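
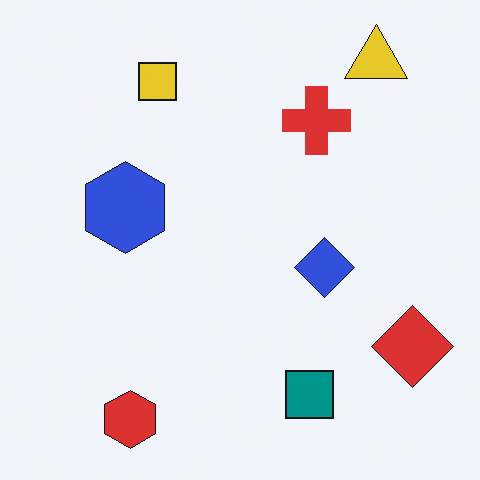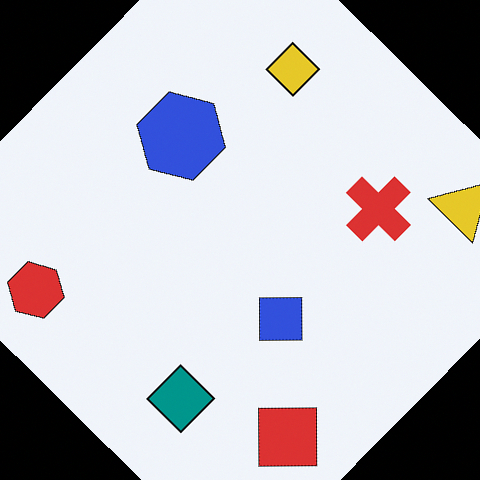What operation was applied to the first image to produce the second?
The transformation is: rotated clockwise by a large amount — several tens of degrees.

Every shape is tilted by the same angle and the image corners show triangular fill wedges — a whole-image rotation by a non-right angle.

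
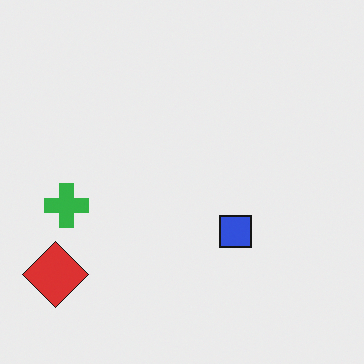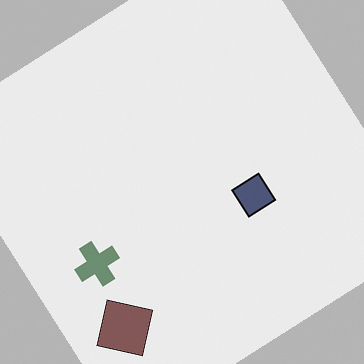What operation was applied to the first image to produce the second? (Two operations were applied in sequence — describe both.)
This is the original image rotated counter-clockwise by a large amount — several tens of degrees, then heavily desaturated.

Every shape is tilted by the same angle and the image corners show triangular fill wedges — a whole-image rotation by a non-right angle. All colors are more muted and greyish — a global saturation change.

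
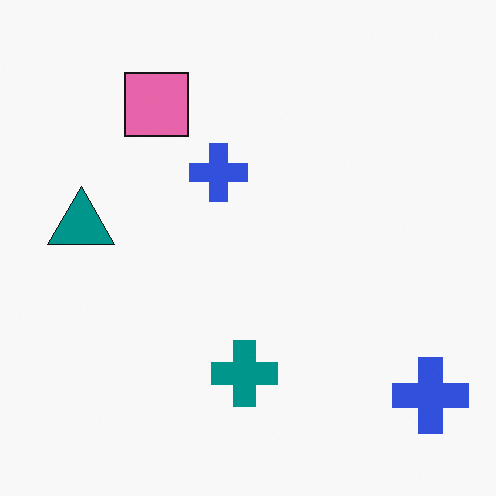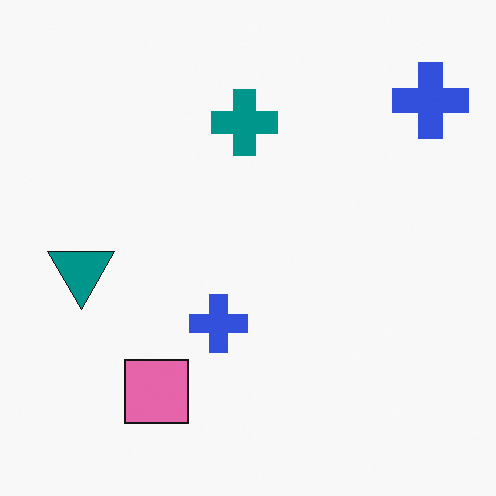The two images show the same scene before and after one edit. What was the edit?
It was flipped vertically (top ↔ bottom).

The pink square is in the top-left of the first image and the bottom-left of the second — shapes on opposite sides of the horizontal midline have swapped in a mirror flip.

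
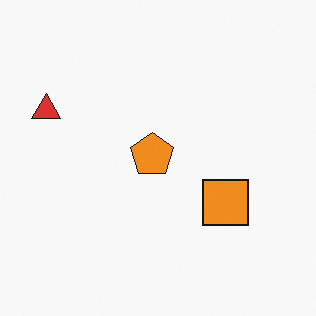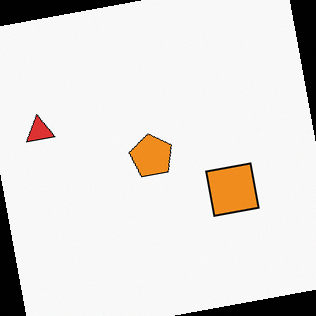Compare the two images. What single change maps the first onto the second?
The transformation is: rotated counter-clockwise by a slight angle.

Every shape is tilted by the same angle and the image corners show triangular fill wedges — a whole-image rotation by a non-right angle.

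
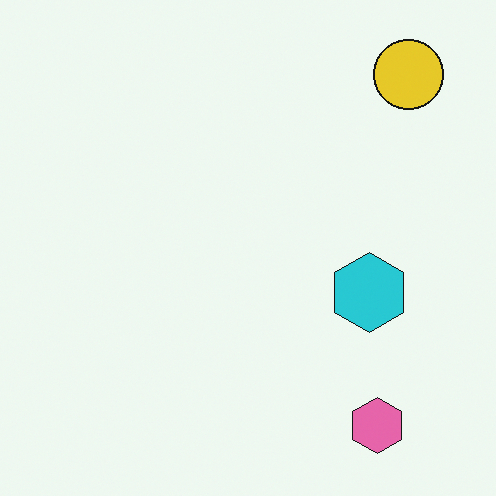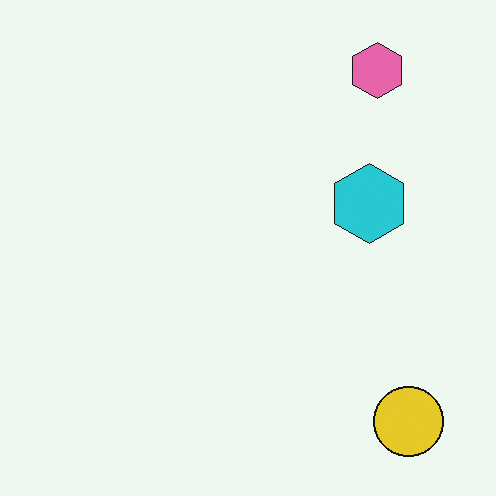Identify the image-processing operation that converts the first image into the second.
The second image is the first flipped vertically (top ↔ bottom).

The pink hexagon is in the bottom-right of the first image and the top-right of the second — shapes on opposite sides of the horizontal midline have swapped in a mirror flip.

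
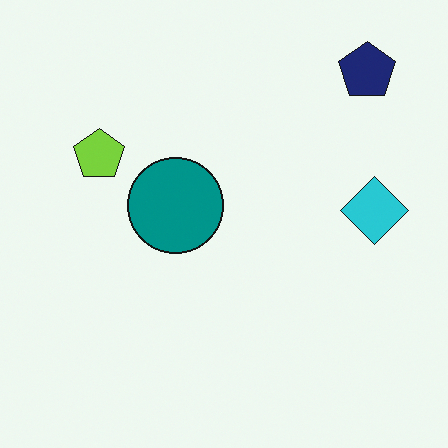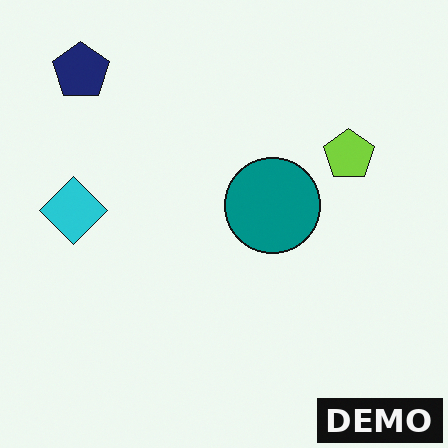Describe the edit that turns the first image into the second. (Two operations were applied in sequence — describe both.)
It was flipped horizontally (left ↔ right), then watermarked with the text "DEMO" in the lower-right corner.

The cyan diamond is in the right of the first image and the left of the second — shapes on opposite sides of the vertical midline have swapped in a mirror flip. A dark label reading "DEMO" appears in the lower-right corner.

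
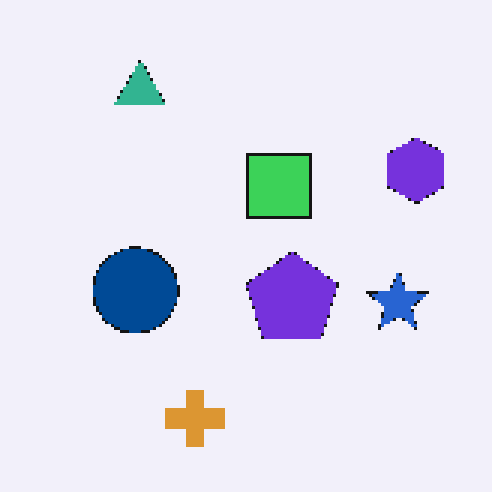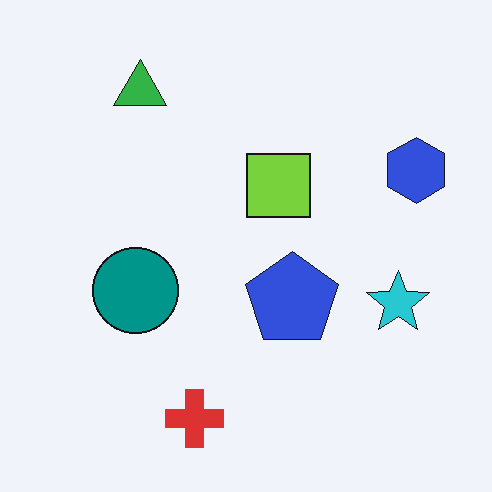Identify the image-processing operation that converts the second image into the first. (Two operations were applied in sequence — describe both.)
It was lightly pixelated (a mild mosaic effect), then hue-shifted by a small amount.

Shapes are reduced to large square blocks; fine edges and outlines are lost — a downscale-then-upscale (mosaic) effect. Every shape's color has rotated by the same amount around the hue wheel — a uniform hue shift.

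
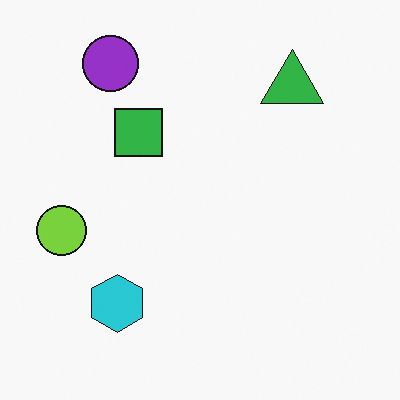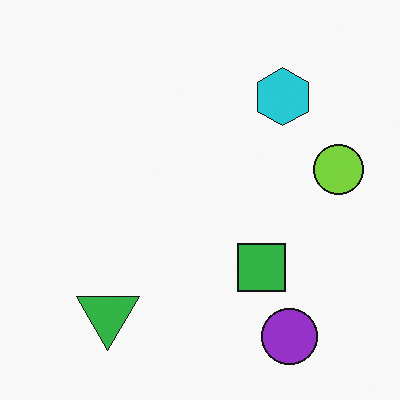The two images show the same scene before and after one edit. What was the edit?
It was rotated 180°.

The purple circle sits in the top-left of the first image and the bottom-right of the second — consistent with a whole-image 180° rotation.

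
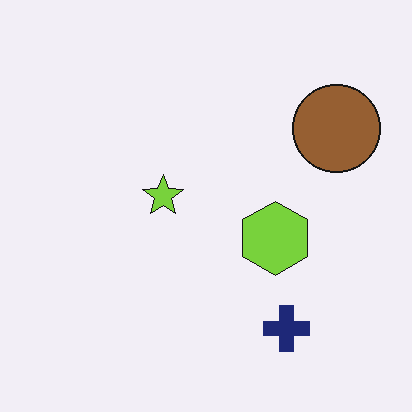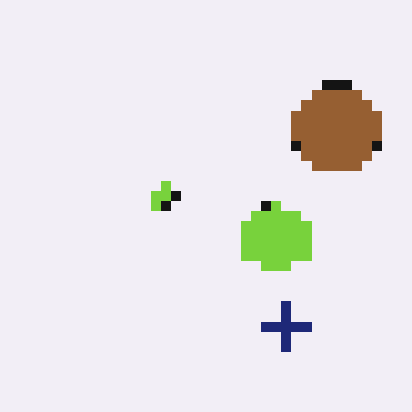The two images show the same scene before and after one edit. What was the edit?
This is the original image heavily pixelated into large blocks.

Shapes are reduced to large square blocks; fine edges and outlines are lost — a downscale-then-upscale (mosaic) effect.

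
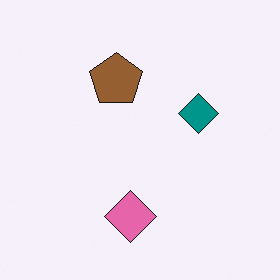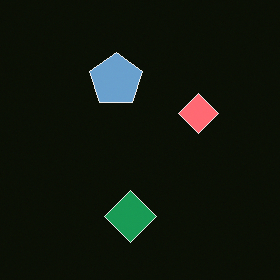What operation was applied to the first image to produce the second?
The second image is the first color-inverted (negative).

The light background has become dark and every shape's color is its complement — a photographic negative.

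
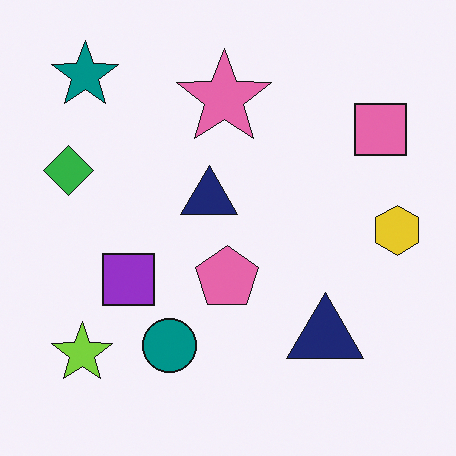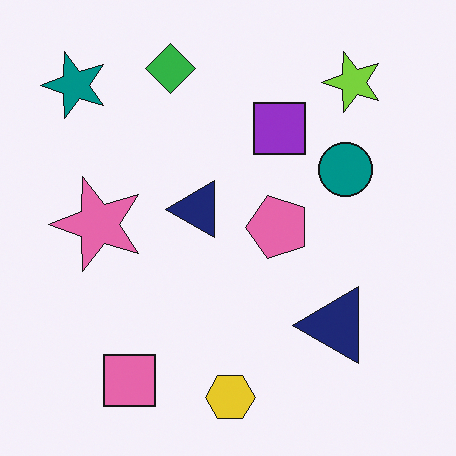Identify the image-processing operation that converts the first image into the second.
The image was transposed (reflected across the top-left ↔ bottom-right diagonal).

Shapes have swapped their row and column positions — what was in the top-right is now in the bottom-left — a diagonal reflection.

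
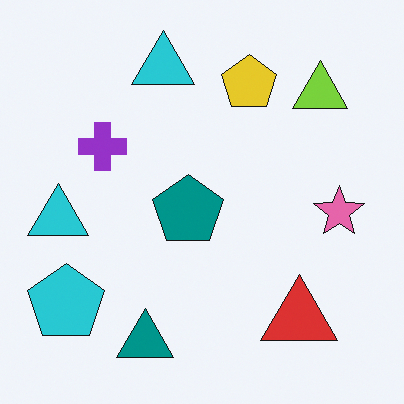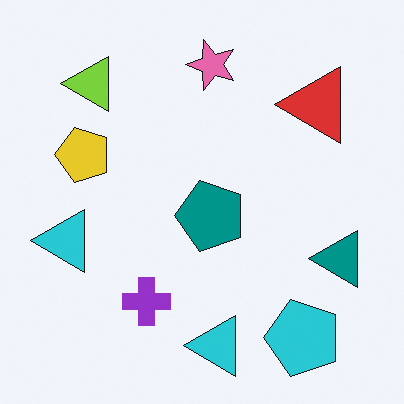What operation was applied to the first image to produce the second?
The image was rotated 90° counter-clockwise.

The cyan pentagon sits in the bottom-left of the first image and the bottom-right of the second — consistent with a whole-image 90° counter-clockwise rotation.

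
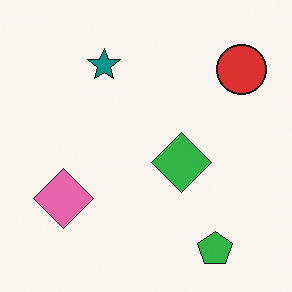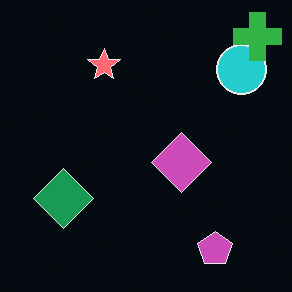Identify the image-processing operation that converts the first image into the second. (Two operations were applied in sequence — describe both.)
The transformation is: color-inverted (negative), then overlaid with an additional green cross.

The light background has become dark and every shape's color is its complement — a photographic negative. A green cross appears in the second image that is absent from the first.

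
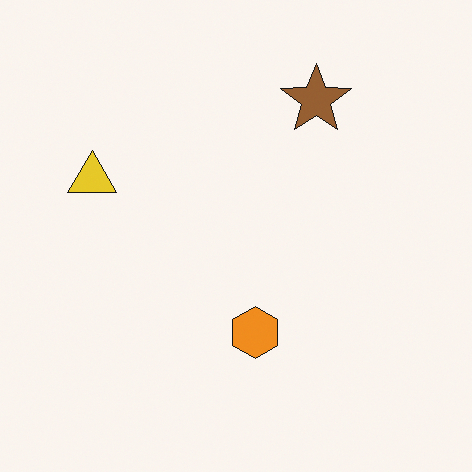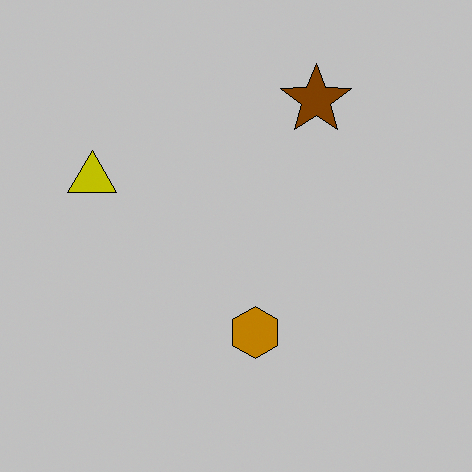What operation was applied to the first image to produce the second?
This is the original image heavily posterized to just a handful of flat colors.

Each flat color has snapped to a coarser quantized level — most visibly, the near-white background has dropped to a flat grey.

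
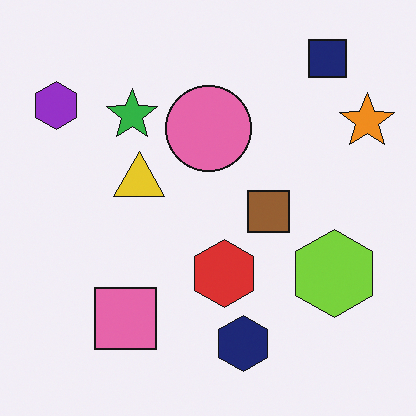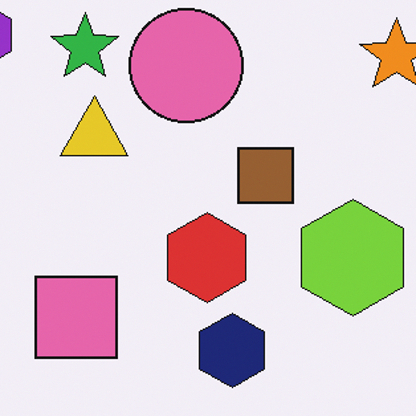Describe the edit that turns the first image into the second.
This is the original image cropped to a modestly smaller region and rescaled.

The visible shapes are larger and the field of view is narrower; shapes near the original edges may be partly or wholly outside the frame — a crop-and-rescale.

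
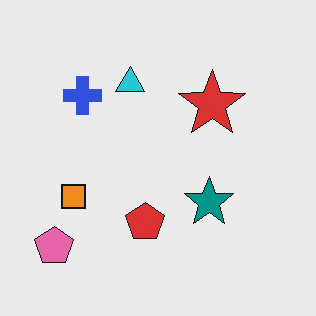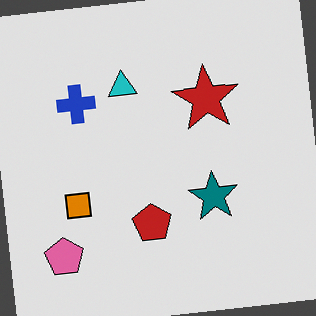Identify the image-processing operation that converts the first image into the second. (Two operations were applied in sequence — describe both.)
The transformation is: posterized to a reduced palette, then rotated counter-clockwise by a slight angle.

Each flat color has snapped to a coarser quantized level — most visibly, the near-white background has dropped to a flat grey. Every shape is tilted by the same angle and the image corners show triangular fill wedges — a whole-image rotation by a non-right angle.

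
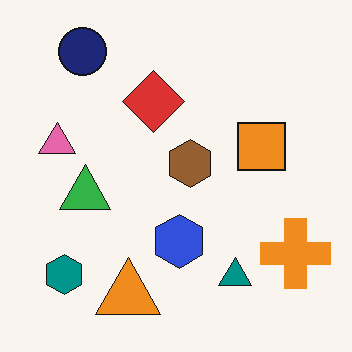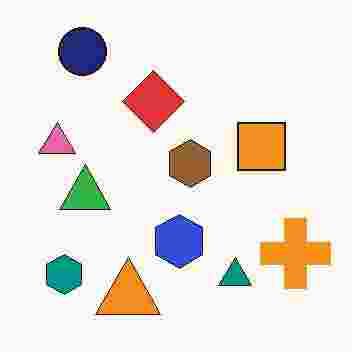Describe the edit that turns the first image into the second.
The second image is the first degraded with heavy JPEG compression.

Blocky 8×8 compression artifacts appear around shape edges and the flat background shows ringing — characteristic JPEG degradation.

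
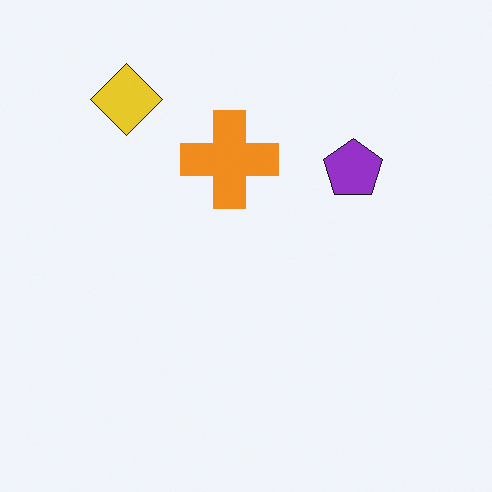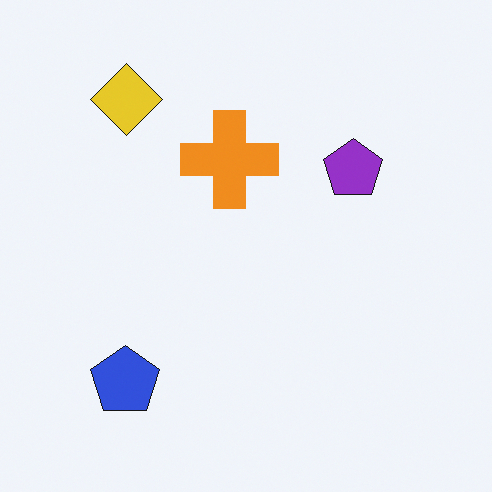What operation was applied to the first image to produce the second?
Overlaid with an additional blue pentagon.

A blue pentagon appears in the second image that is absent from the first.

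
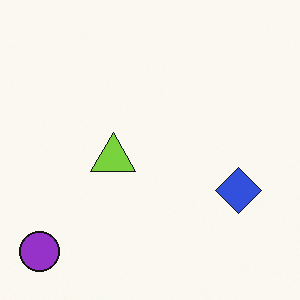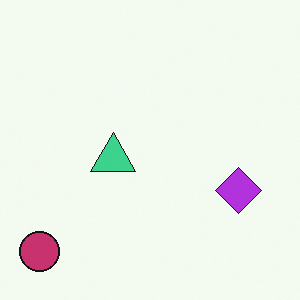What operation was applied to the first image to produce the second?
It was hue-shifted slightly.

Every shape's color has rotated by the same amount around the hue wheel — a uniform hue shift.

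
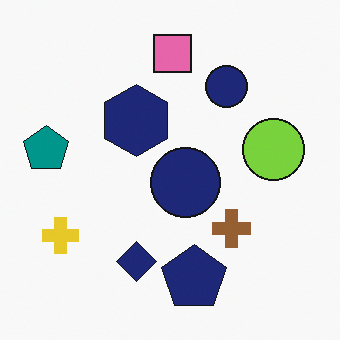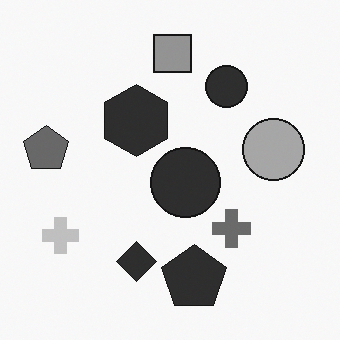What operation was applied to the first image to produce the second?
It was converted to grayscale.

All color is removed — every shape is now a shade of grey.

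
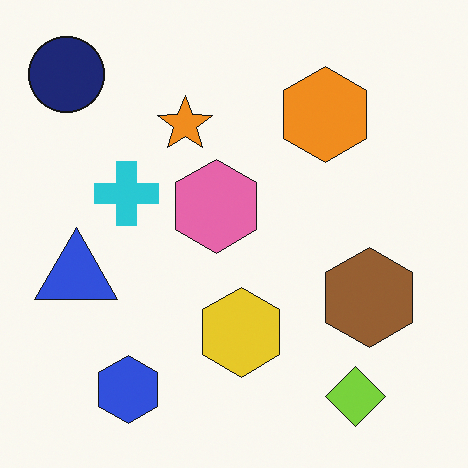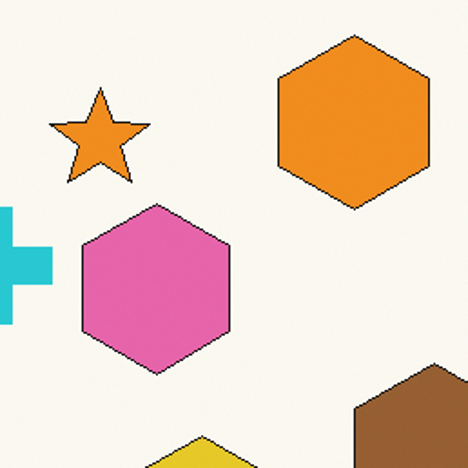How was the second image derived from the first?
The transformation is: cropped tightly and scaled back up.

The visible shapes are larger and the field of view is narrower; shapes near the original edges may be partly or wholly outside the frame — a crop-and-rescale.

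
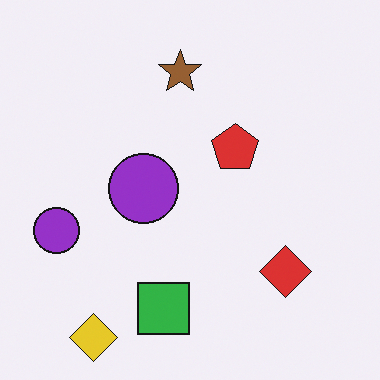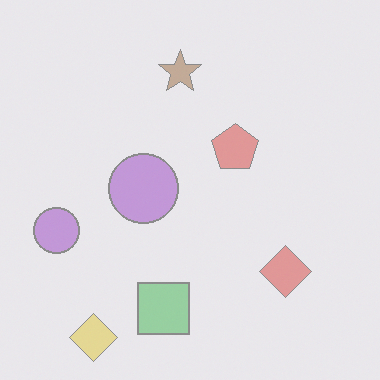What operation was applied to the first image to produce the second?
The transformation is: given much lower contrast.

Tones are pushed toward mid-grey across the whole image — a global contrast change.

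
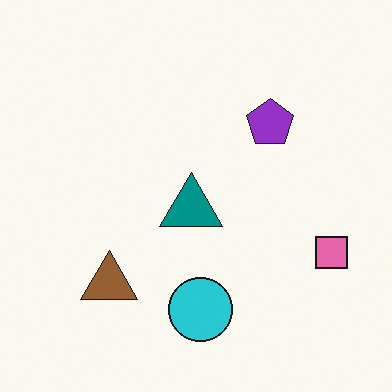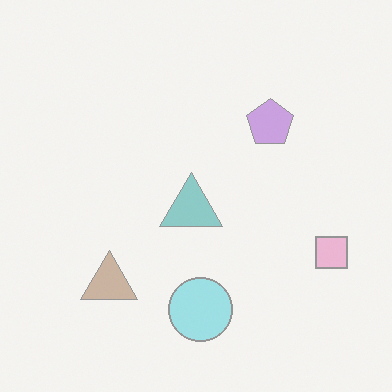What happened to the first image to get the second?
The transformation is: washed out (contrast reduced).

Tones are pushed toward mid-grey across the whole image — a global contrast change.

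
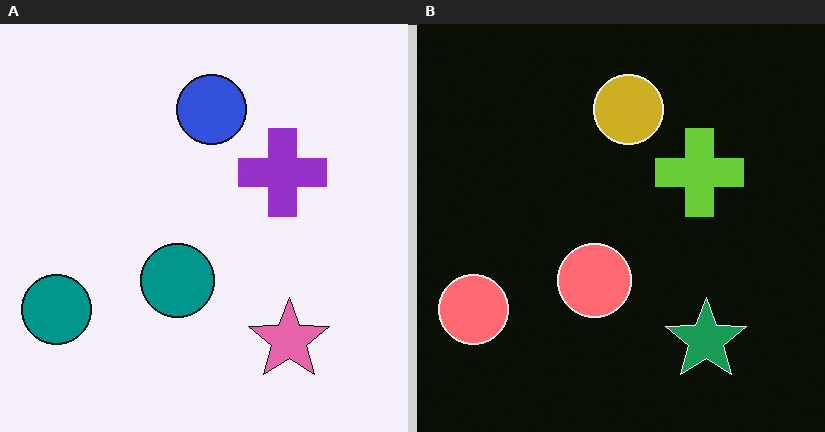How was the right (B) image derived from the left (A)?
The transformation is: color-inverted (negative).

The light background has become dark and every shape's color is its complement — a photographic negative.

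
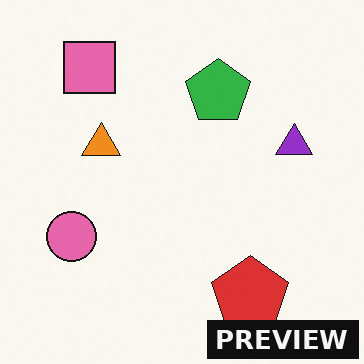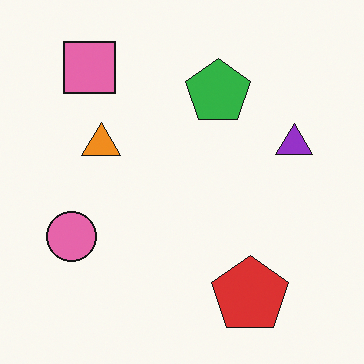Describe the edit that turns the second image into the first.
This is the original image watermarked with the text "PREVIEW" in the lower-right corner.

A dark label reading "PREVIEW" appears in the lower-right corner.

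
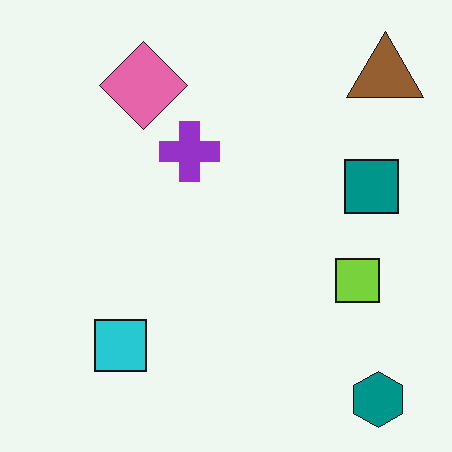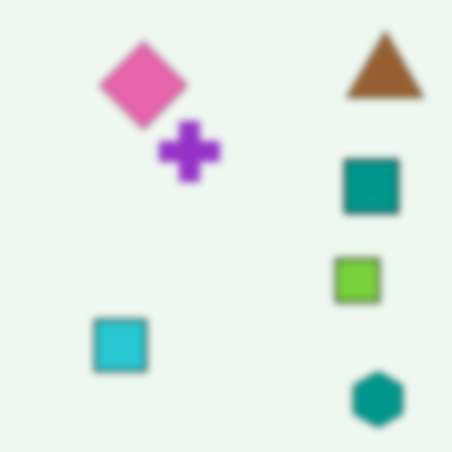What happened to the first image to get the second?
It was moderately blurred.

Shape edges and outlines are uniformly softened across the whole image.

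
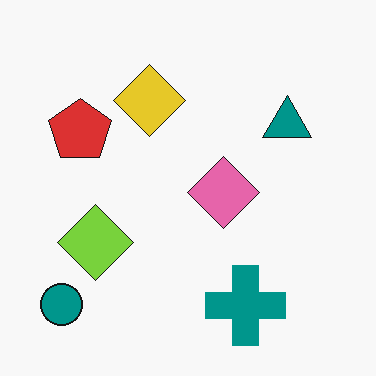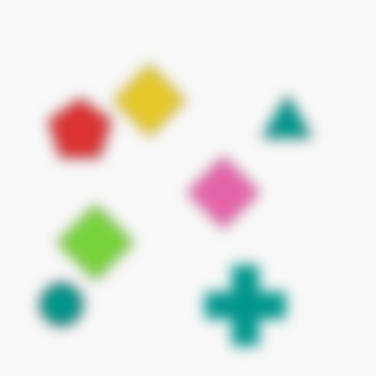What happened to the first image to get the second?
The image was strongly gaussian-blurred.

Shape edges and outlines are uniformly softened across the whole image.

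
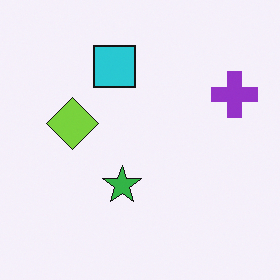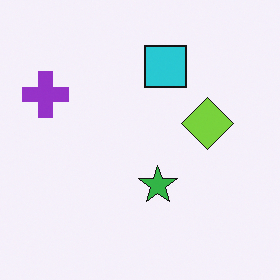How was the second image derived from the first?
The transformation is: flipped horizontally (left ↔ right).

The purple cross is in the right of the first image and the left of the second — shapes on opposite sides of the vertical midline have swapped in a mirror flip.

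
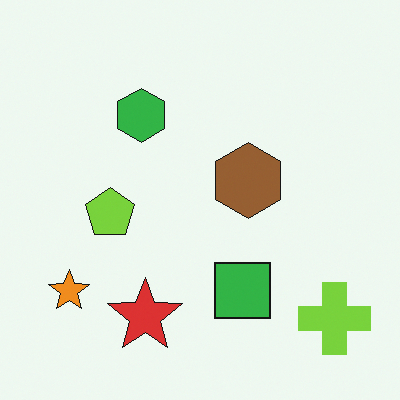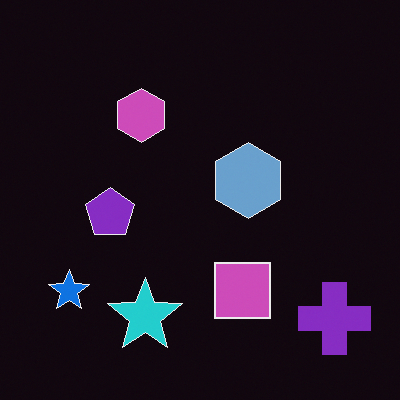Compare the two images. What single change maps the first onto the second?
The image was color-inverted (negative).

The light background has become dark and every shape's color is its complement — a photographic negative.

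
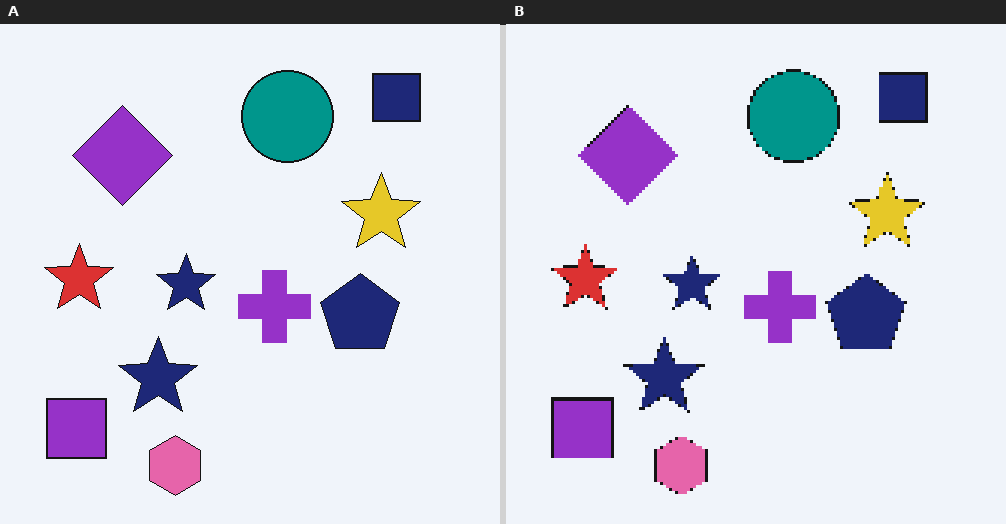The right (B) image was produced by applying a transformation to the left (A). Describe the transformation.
The image was lightly pixelated (a mild mosaic effect).

Shapes are reduced to large square blocks; fine edges and outlines are lost — a downscale-then-upscale (mosaic) effect.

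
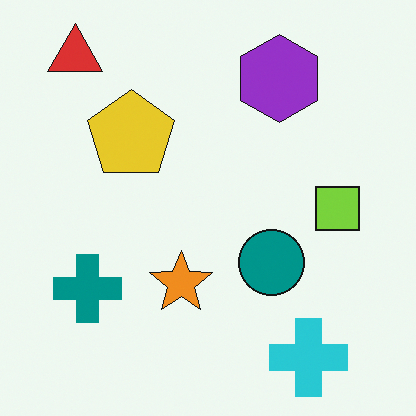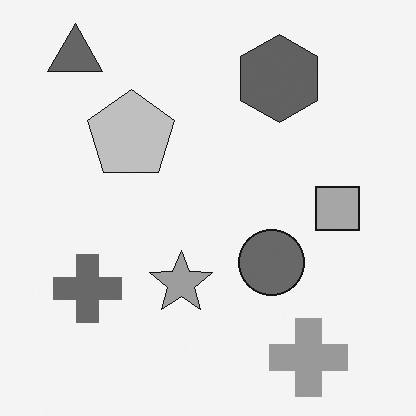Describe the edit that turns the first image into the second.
The transformation is: converted to grayscale.

All color is removed — every shape is now a shade of grey.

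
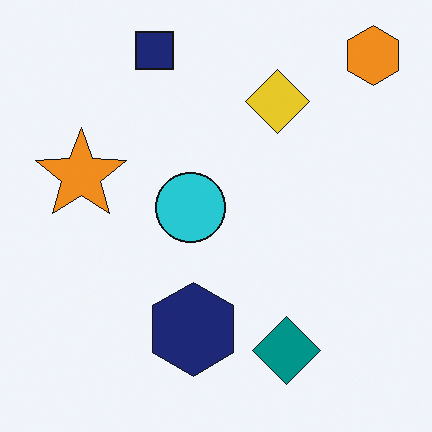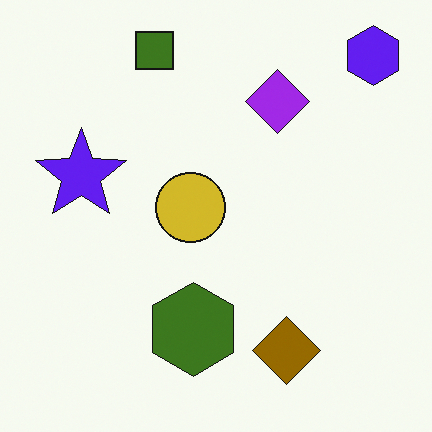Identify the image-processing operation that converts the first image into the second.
The transformation is: hue-shifted by a large amount.

Every shape's color has rotated by the same amount around the hue wheel — a uniform hue shift.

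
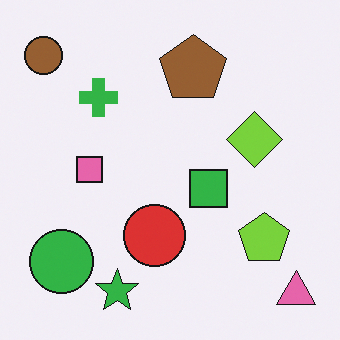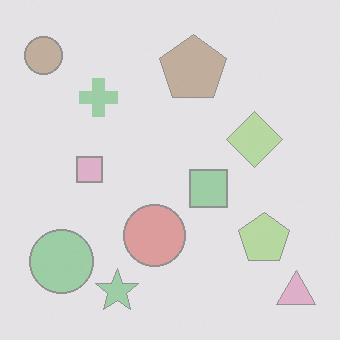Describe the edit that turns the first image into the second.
Given much lower contrast.

Tones are pushed toward mid-grey across the whole image — a global contrast change.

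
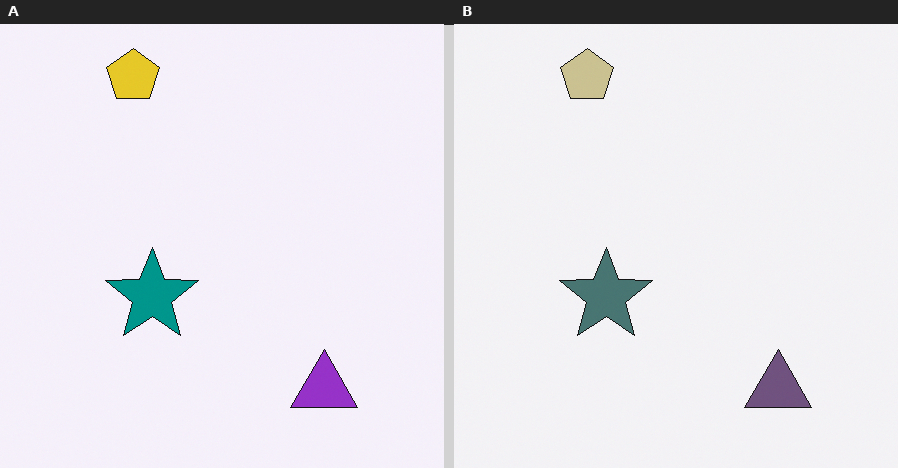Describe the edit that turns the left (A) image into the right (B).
This is the original image made much more muted (saturation change).

All colors are more muted and greyish — a global saturation change.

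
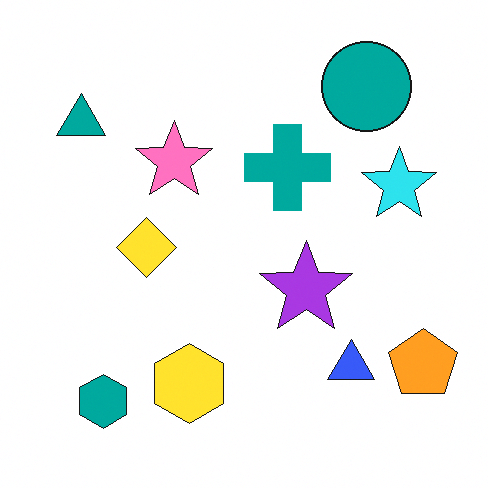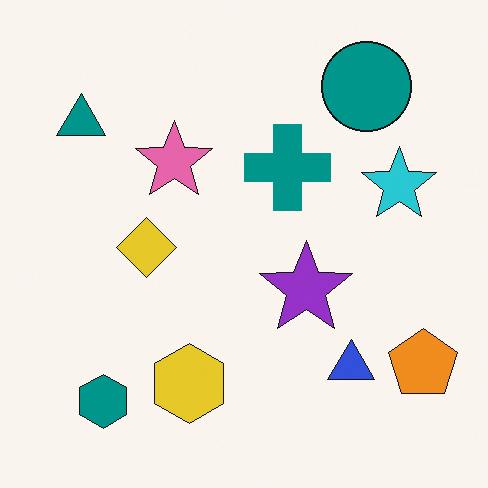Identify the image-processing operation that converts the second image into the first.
Slightly brightened.

Every pixel — background and shapes alike — is uniformly brightened.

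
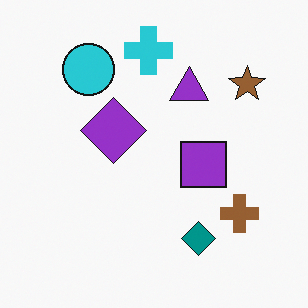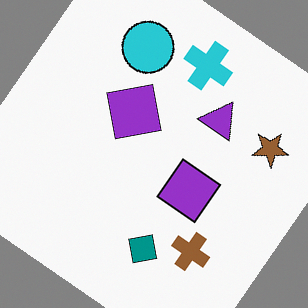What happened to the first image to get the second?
The transformation is: rotated clockwise by a large amount — several tens of degrees.

Every shape is tilted by the same angle and the image corners show triangular fill wedges — a whole-image rotation by a non-right angle.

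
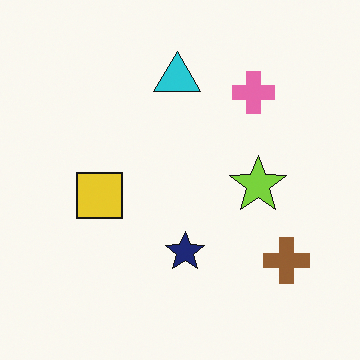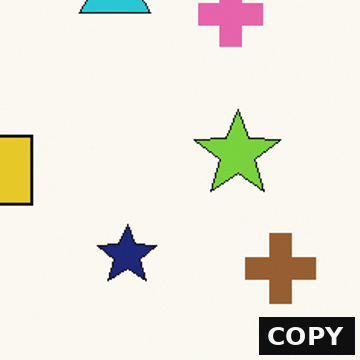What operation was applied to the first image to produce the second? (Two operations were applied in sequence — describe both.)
The second image is the first cropped to a modestly smaller region and rescaled, then watermarked with the text "COPY" in the lower-right corner.

The visible shapes are larger and the field of view is narrower; shapes near the original edges may be partly or wholly outside the frame — a crop-and-rescale. A dark label reading "COPY" appears in the lower-right corner.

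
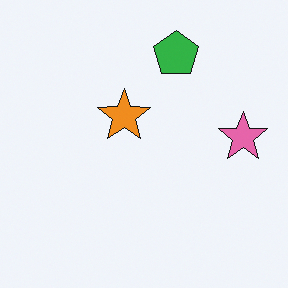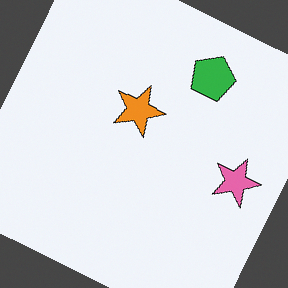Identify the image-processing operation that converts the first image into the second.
This is the original image rotated clockwise by a moderate amount.

Every shape is tilted by the same angle and the image corners show triangular fill wedges — a whole-image rotation by a non-right angle.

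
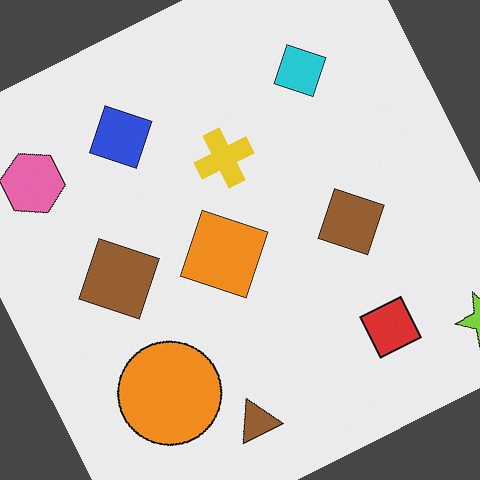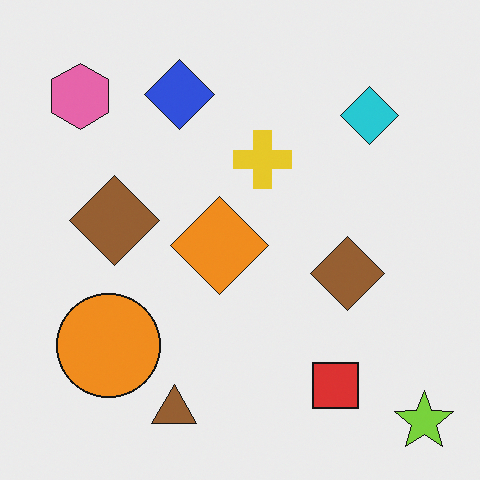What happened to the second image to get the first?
The first image is the second rotated counter-clockwise by a clearly visible amount.

Every shape is tilted by the same angle and the image corners show triangular fill wedges — a whole-image rotation by a non-right angle.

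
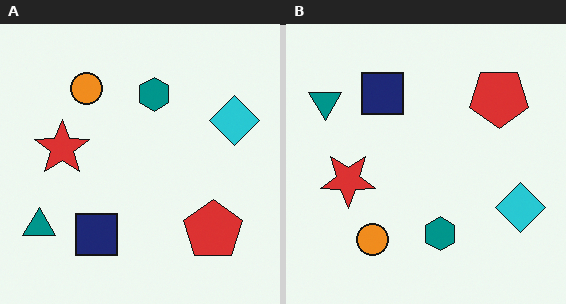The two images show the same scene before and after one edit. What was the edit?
The image was flipped vertically (top ↔ bottom).

The orange circle is in the top-left of the left (A) image and the bottom-left of the right (B) — shapes on opposite sides of the horizontal midline have swapped in a mirror flip.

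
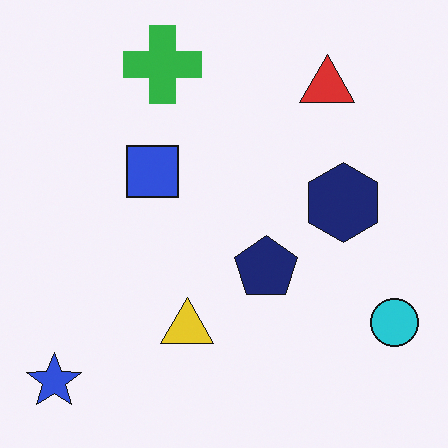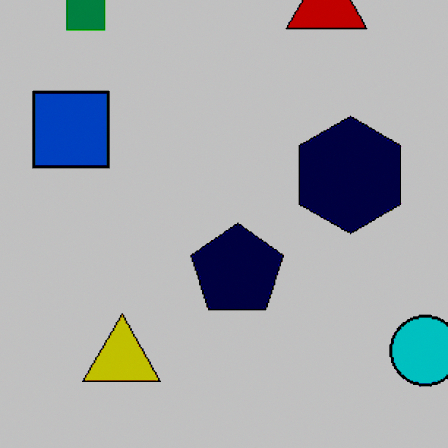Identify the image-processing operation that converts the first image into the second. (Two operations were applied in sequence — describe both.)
The second image is the first cropped to a modestly smaller region and rescaled, then heavily posterized to just a handful of flat colors.

The visible shapes are larger and the field of view is narrower; shapes near the original edges may be partly or wholly outside the frame — a crop-and-rescale. Each flat color has snapped to a coarser quantized level — most visibly, the near-white background has dropped to a flat grey.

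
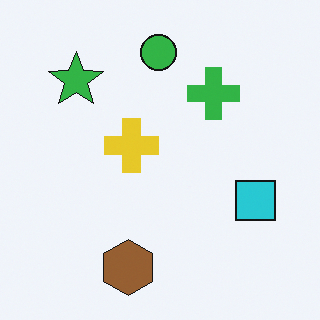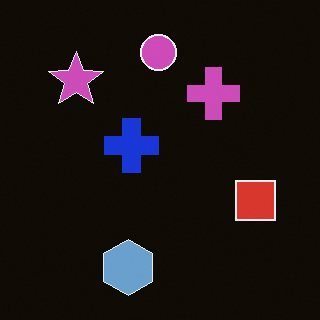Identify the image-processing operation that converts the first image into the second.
The second image is the first color-inverted (negative).

The light background has become dark and every shape's color is its complement — a photographic negative.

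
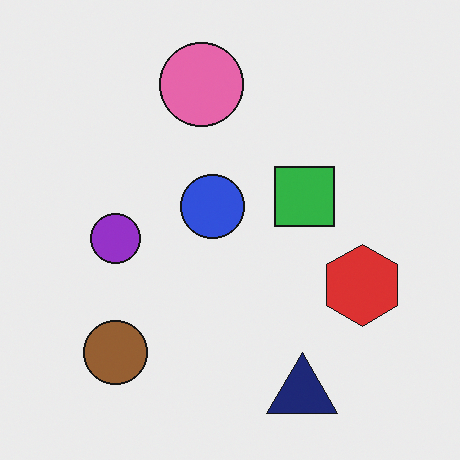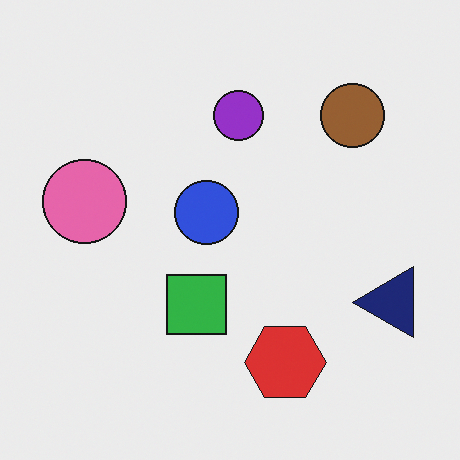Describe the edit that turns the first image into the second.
The transformation is: transposed (reflected across the top-left ↔ bottom-right diagonal).

Shapes have swapped their row and column positions — what was in the top-right is now in the bottom-left — a diagonal reflection.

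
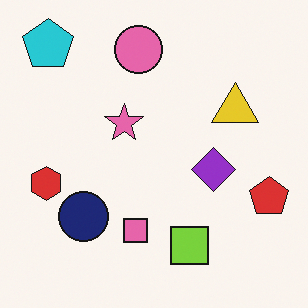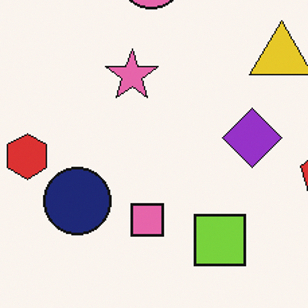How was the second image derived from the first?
The second image is the first cropped slightly and scaled back up.

The visible shapes are larger and the field of view is narrower; shapes near the original edges may be partly or wholly outside the frame — a crop-and-rescale.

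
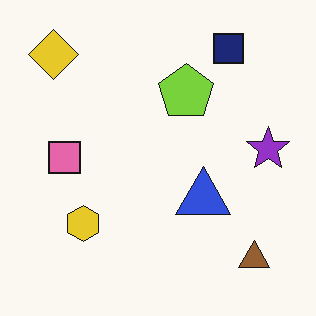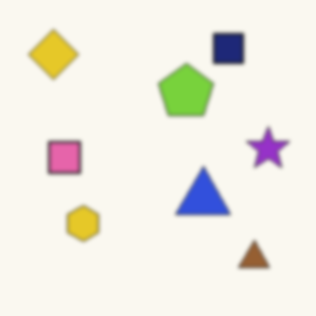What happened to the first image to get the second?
The image was given a subtle gaussian blur.

Shape edges and outlines are uniformly softened across the whole image.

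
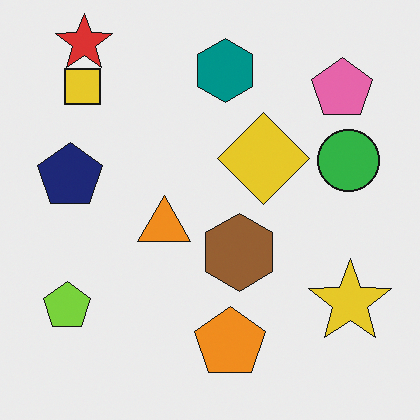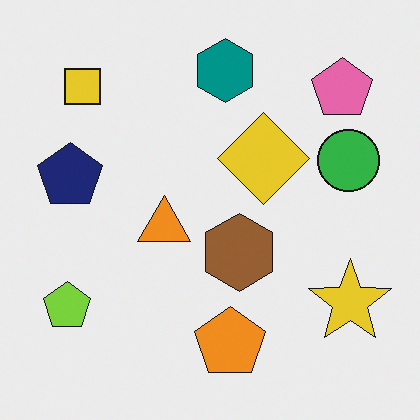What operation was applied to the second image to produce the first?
The first image is the second overlaid with an additional red star.

A red star appears in the first image that is absent from the second.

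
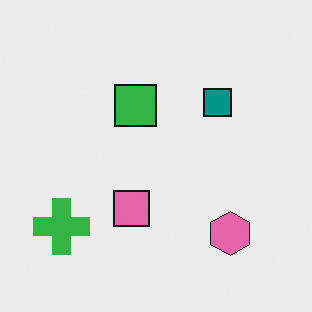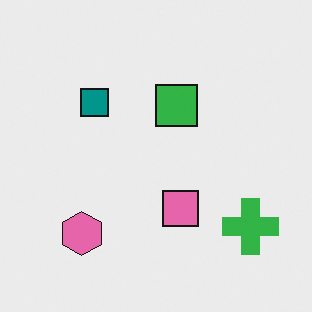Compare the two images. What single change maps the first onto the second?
It was flipped horizontally (left ↔ right).

The green cross is in the bottom-left of the first image and the bottom-right of the second — shapes on opposite sides of the vertical midline have swapped in a mirror flip.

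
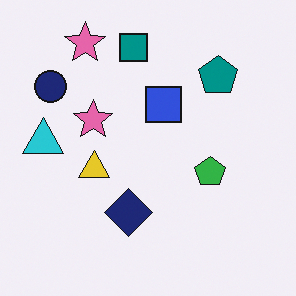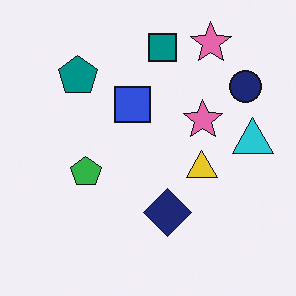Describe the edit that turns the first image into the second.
It was flipped horizontally (left ↔ right).

The cyan triangle is in the left of the first image and the right of the second — shapes on opposite sides of the vertical midline have swapped in a mirror flip.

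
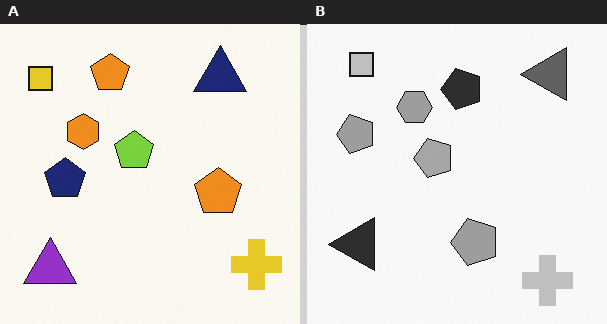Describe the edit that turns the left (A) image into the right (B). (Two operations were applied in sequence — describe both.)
The transformation is: transposed (reflected across the top-left ↔ bottom-right diagonal), then converted to grayscale.

Shapes have swapped their row and column positions — what was in the top-right is now in the bottom-left — a diagonal reflection. All color is removed — every shape is now a shade of grey.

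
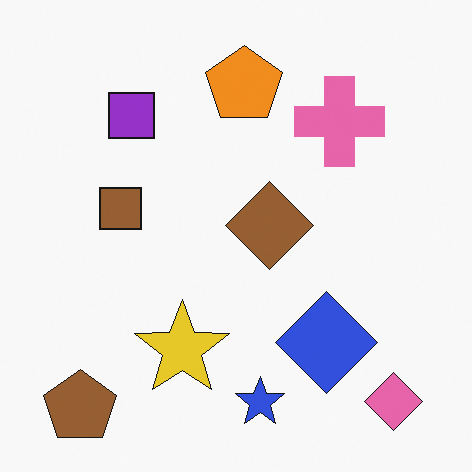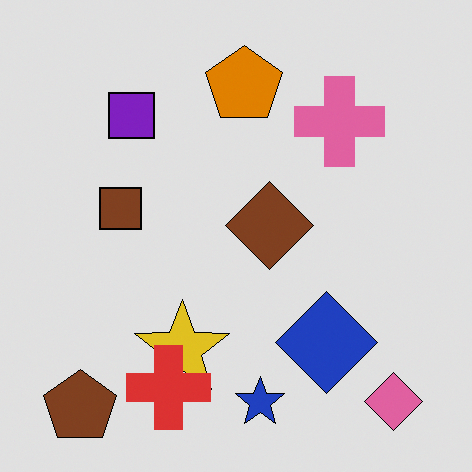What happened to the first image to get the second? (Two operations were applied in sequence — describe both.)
It was moderately posterized, then overlaid with an additional red cross.

Each flat color has snapped to a coarser quantized level — most visibly, the near-white background has dropped to a flat grey. A red cross appears in the second image that is absent from the first.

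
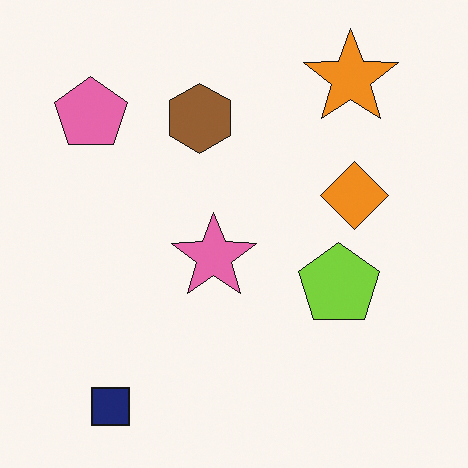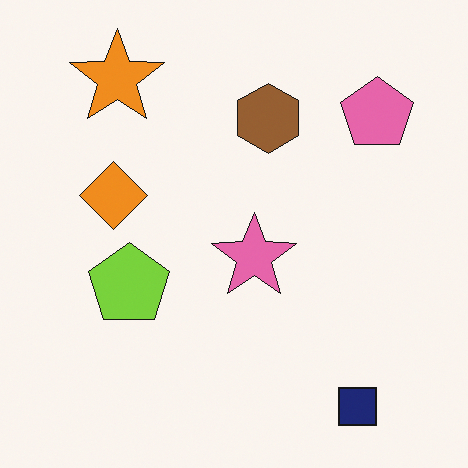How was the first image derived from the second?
This is the original image flipped horizontally (left ↔ right).

The pink pentagon is in the top-right of the second image and the top-left of the first — shapes on opposite sides of the vertical midline have swapped in a mirror flip.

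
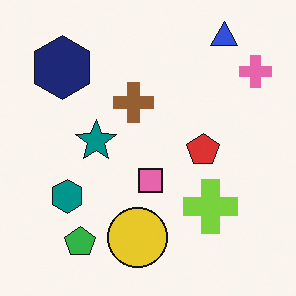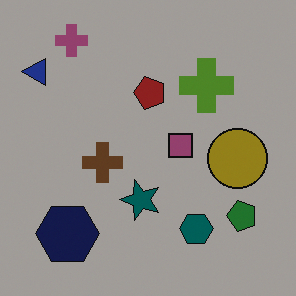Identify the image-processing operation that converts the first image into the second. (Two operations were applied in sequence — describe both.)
The transformation is: darkened a lot, then rotated 90° counter-clockwise.

Every pixel — background and shapes alike — is uniformly darkened. The blue triangle sits in the top-right of the first image and the top-left of the second — consistent with a whole-image 90° counter-clockwise rotation.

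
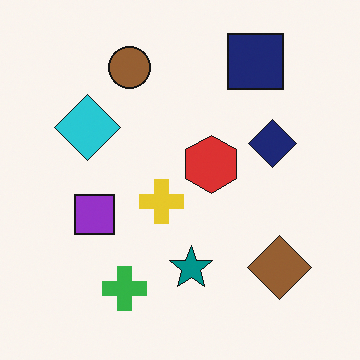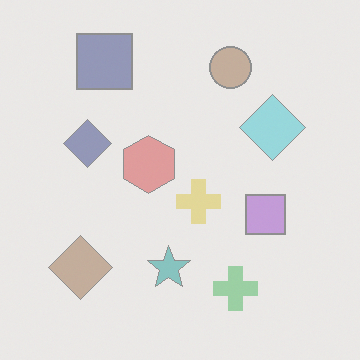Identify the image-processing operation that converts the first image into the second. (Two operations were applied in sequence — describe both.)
The image was washed out (contrast reduced), then flipped horizontally (left ↔ right).

Tones are pushed toward mid-grey across the whole image — a global contrast change. The brown diamond is in the bottom-right of the first image and the bottom-left of the second — shapes on opposite sides of the vertical midline have swapped in a mirror flip.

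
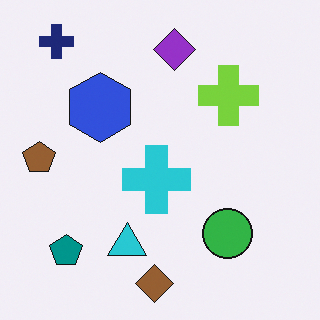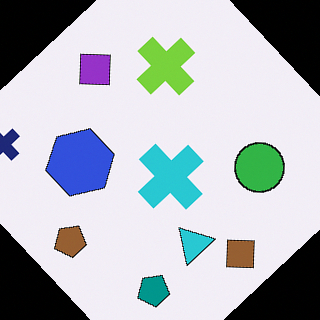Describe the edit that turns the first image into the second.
The image was rotated counter-clockwise by a large amount — several tens of degrees.

Every shape is tilted by the same angle and the image corners show triangular fill wedges — a whole-image rotation by a non-right angle.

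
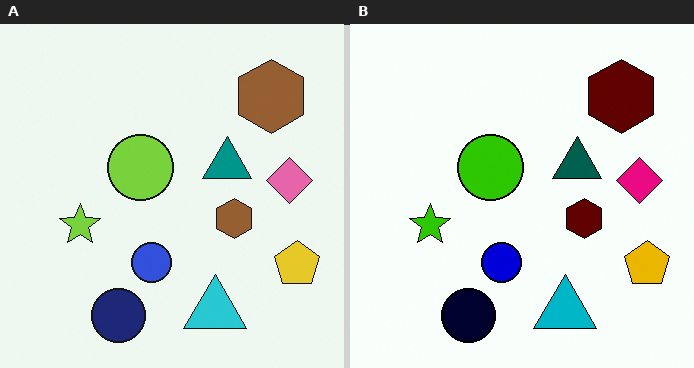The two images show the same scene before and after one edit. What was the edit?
The transformation is: given much higher contrast.

Tones are pushed away from mid-grey across the whole image — a global contrast change.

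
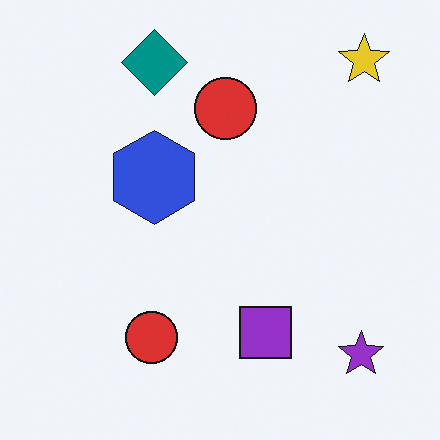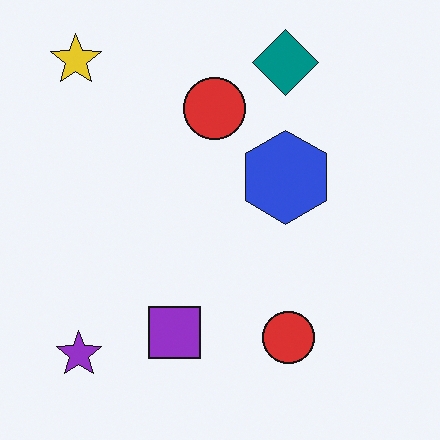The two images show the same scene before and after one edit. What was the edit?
It was flipped horizontally (left ↔ right).

The yellow star is in the top-right of the first image and the top-left of the second — shapes on opposite sides of the vertical midline have swapped in a mirror flip.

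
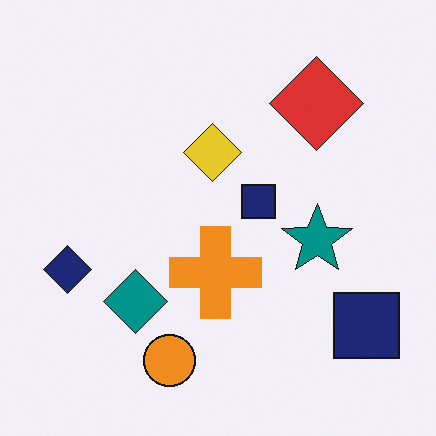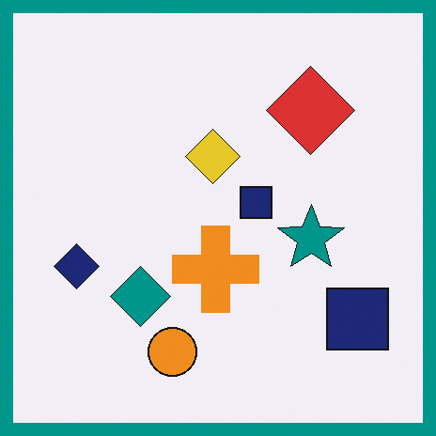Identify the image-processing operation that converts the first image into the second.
Framed with a teal border.

A solid teal frame runs around the edge of the second image, with the content slightly shrunk inside it.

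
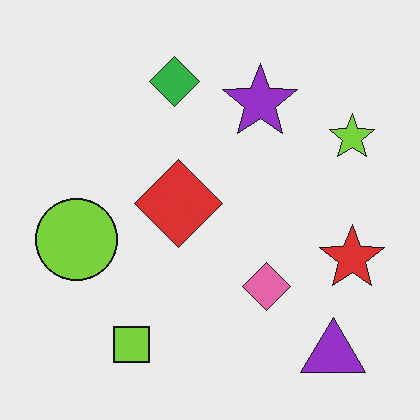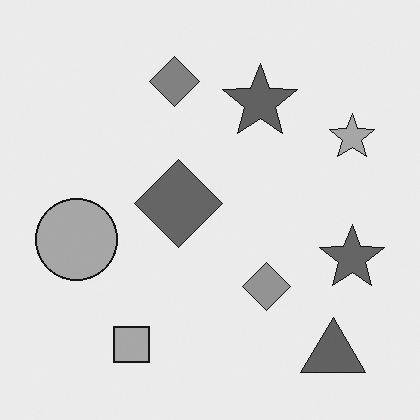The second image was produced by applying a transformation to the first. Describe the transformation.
The second image is the first converted to grayscale.

All color is removed — every shape is now a shade of grey.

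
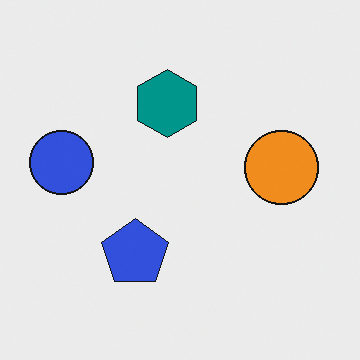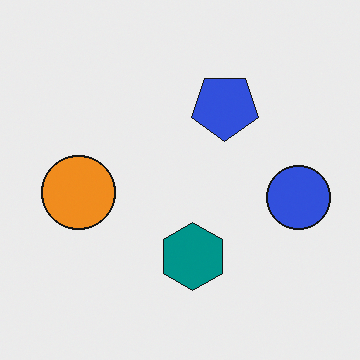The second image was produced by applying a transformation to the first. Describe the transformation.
The image was rotated 180°.

The blue circle sits in the left of the first image and the right of the second — consistent with a whole-image 180° rotation.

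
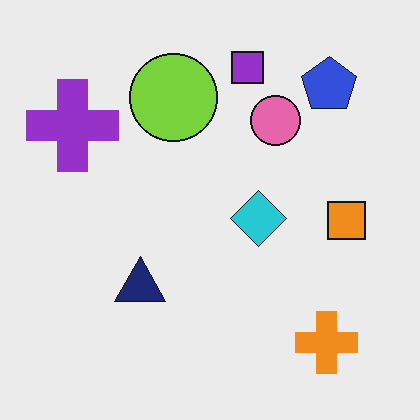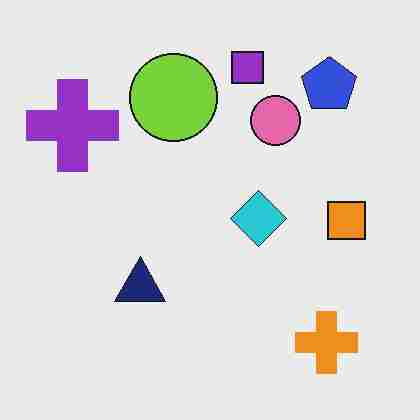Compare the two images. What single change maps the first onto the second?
The transformation is: degraded with heavy JPEG compression.

Blocky 8×8 compression artifacts appear around shape edges and the flat background shows ringing — characteristic JPEG degradation.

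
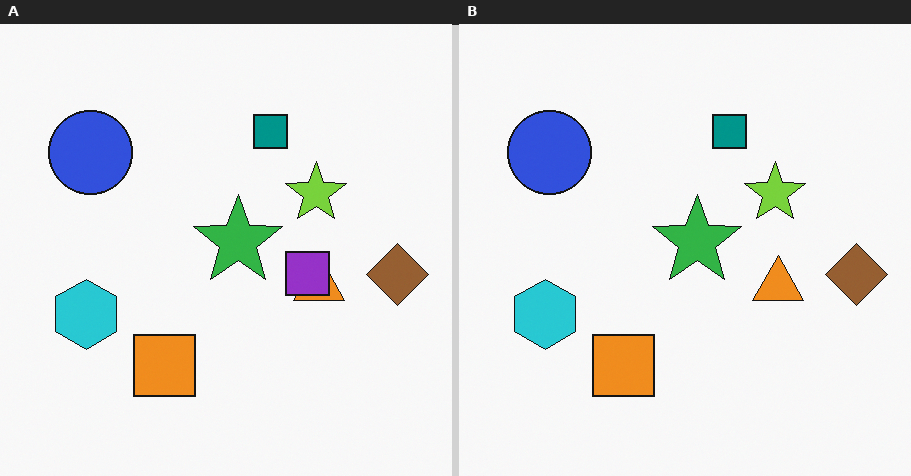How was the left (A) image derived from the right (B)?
It was overlaid with an additional purple square.

A purple square appears in the left (A) image that is absent from the right (B).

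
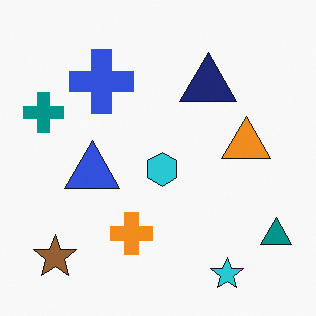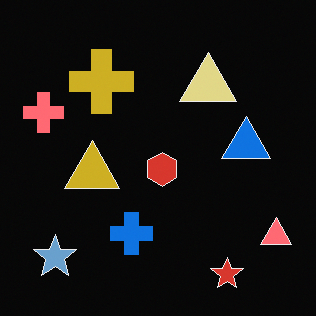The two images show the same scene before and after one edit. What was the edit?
The transformation is: color-inverted (negative).

The light background has become dark and every shape's color is its complement — a photographic negative.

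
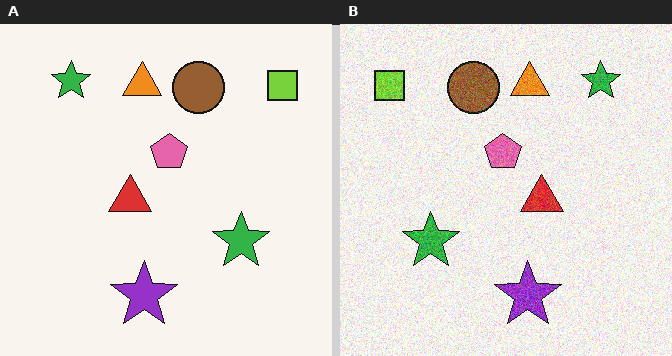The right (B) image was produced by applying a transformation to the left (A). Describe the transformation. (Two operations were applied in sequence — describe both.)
The transformation is: degraded with moderate additive noise, then flipped horizontally (left ↔ right).

Random speckle covers the whole image, including the flat background. The lime square is in the top-right of the left (A) image and the top-left of the right (B) — shapes on opposite sides of the vertical midline have swapped in a mirror flip.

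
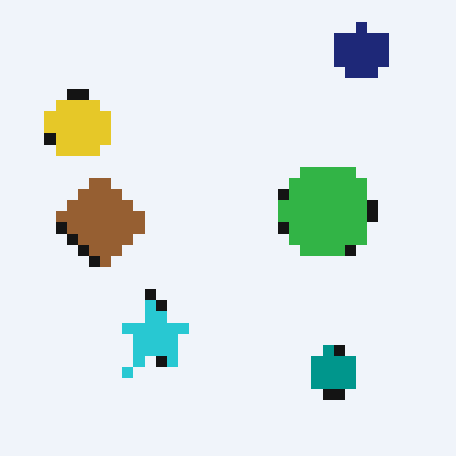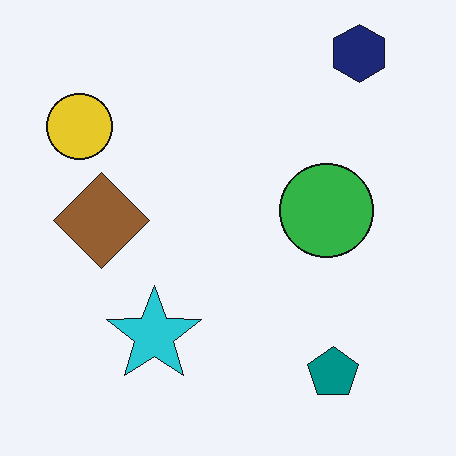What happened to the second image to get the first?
Heavily pixelated into large blocks.

Shapes are reduced to large square blocks; fine edges and outlines are lost — a downscale-then-upscale (mosaic) effect.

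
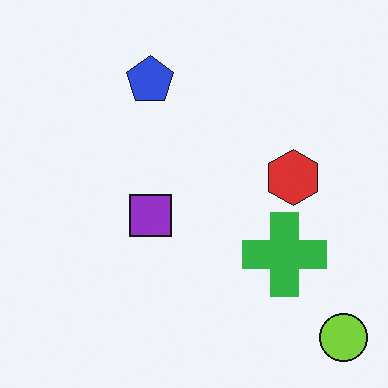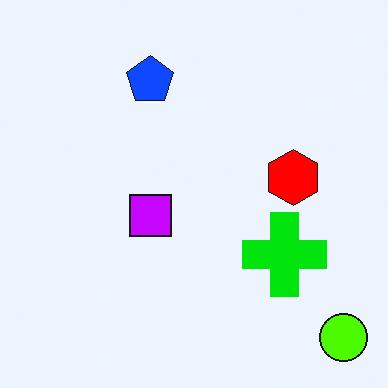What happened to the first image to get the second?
The image was made much more vivid (saturation change).

All colors are more vivid — a global saturation change.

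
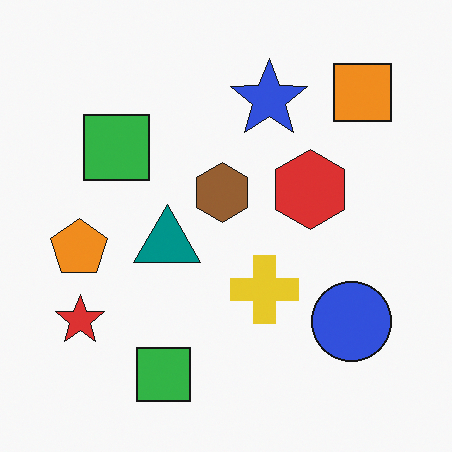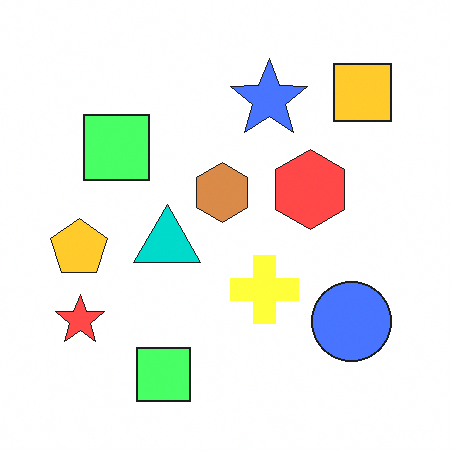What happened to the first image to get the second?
The transformation is: noticeably brightened.

Every pixel — background and shapes alike — is uniformly brightened.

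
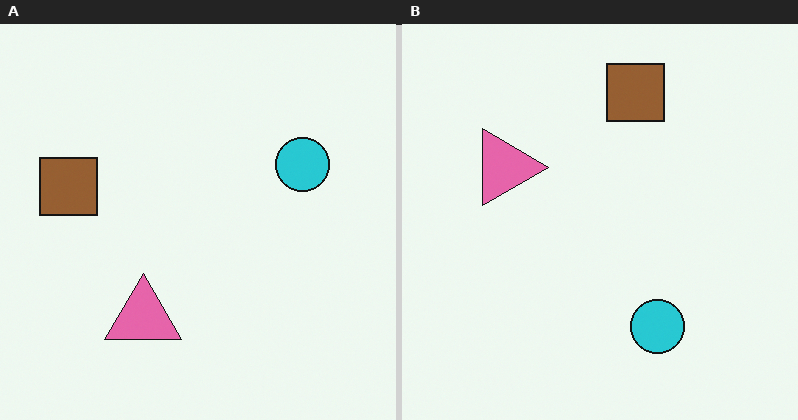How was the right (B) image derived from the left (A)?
The right (B) image is the left (A) rotated 90° clockwise.

The brown square sits in the left of the left (A) image and the top of the right (B) — consistent with a whole-image 90° clockwise rotation.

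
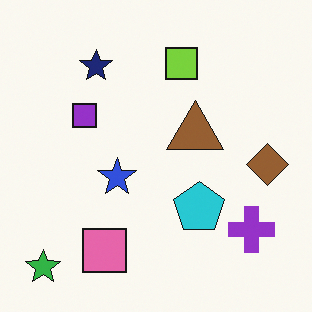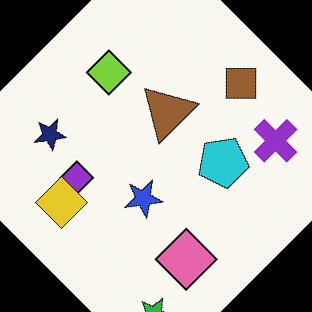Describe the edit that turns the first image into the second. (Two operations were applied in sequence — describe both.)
This is the original image rotated counter-clockwise by a large amount — several tens of degrees, then overlaid with an additional yellow diamond.

Every shape is tilted by the same angle and the image corners show triangular fill wedges — a whole-image rotation by a non-right angle. A yellow diamond appears in the second image that is absent from the first.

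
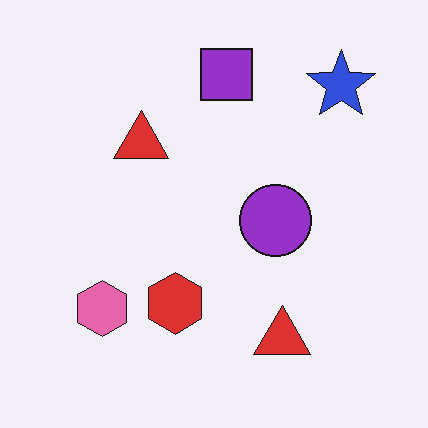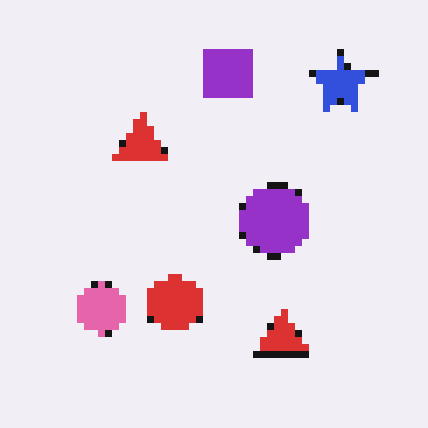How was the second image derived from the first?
The second image is the first pixelated into visible square blocks.

Shapes are reduced to large square blocks; fine edges and outlines are lost — a downscale-then-upscale (mosaic) effect.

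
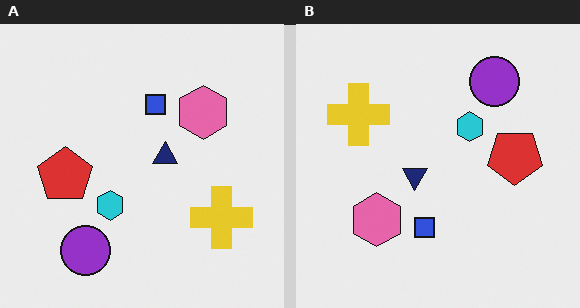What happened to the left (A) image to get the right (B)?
Rotated 180°.

The purple circle sits in the bottom-left of the left (A) image and the top-right of the right (B) — consistent with a whole-image 180° rotation.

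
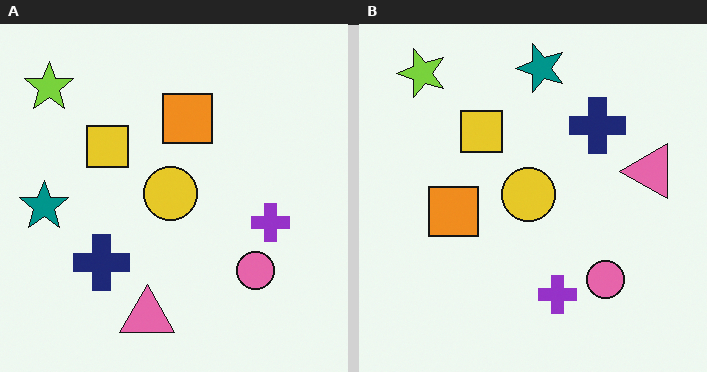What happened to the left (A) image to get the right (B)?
The image was transposed (reflected across the top-left ↔ bottom-right diagonal).

Shapes have swapped their row and column positions — what was in the top-right is now in the bottom-left — a diagonal reflection.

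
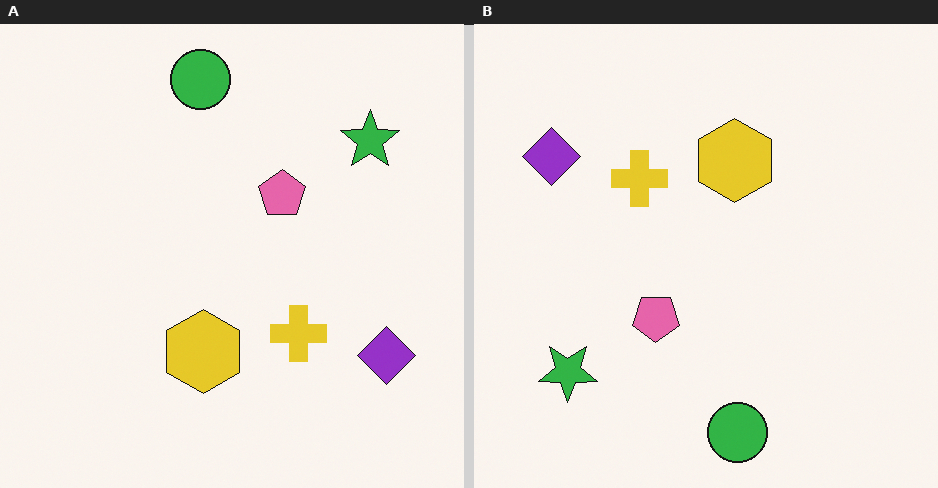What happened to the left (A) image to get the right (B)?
This is the original image rotated 180°.

The purple diamond sits in the bottom-right of the left (A) image and the top-left of the right (B) — consistent with a whole-image 180° rotation.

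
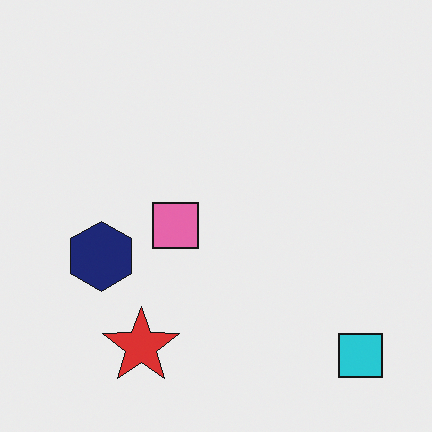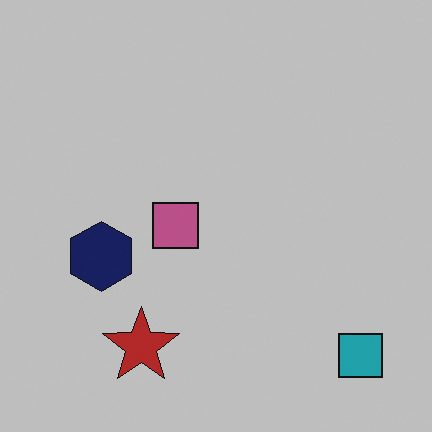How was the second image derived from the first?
The second image is the first darkened a little.

Every pixel — background and shapes alike — is uniformly darkened.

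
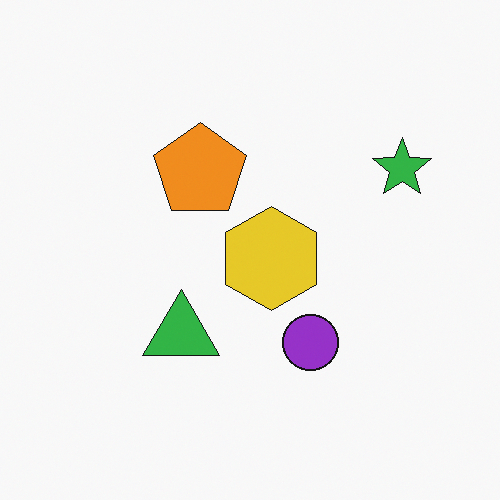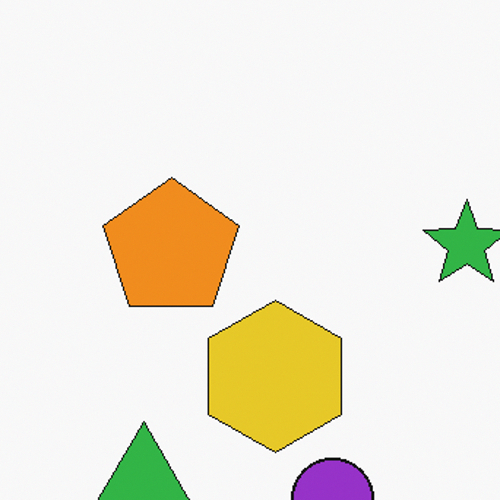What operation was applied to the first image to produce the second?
Cropped to a modestly smaller region and rescaled.

The visible shapes are larger and the field of view is narrower; shapes near the original edges may be partly or wholly outside the frame — a crop-and-rescale.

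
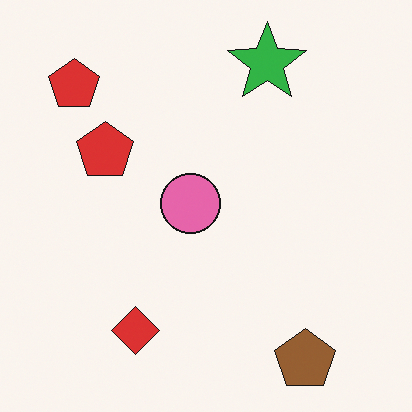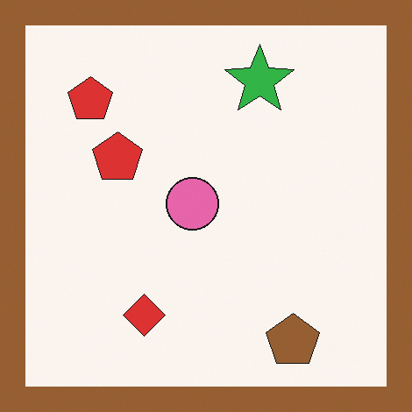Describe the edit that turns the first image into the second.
The transformation is: framed with a brown border.

A solid brown frame runs around the edge of the second image, with the content slightly shrunk inside it.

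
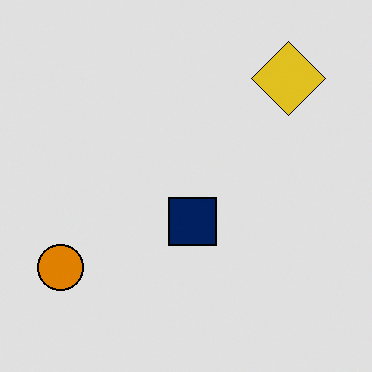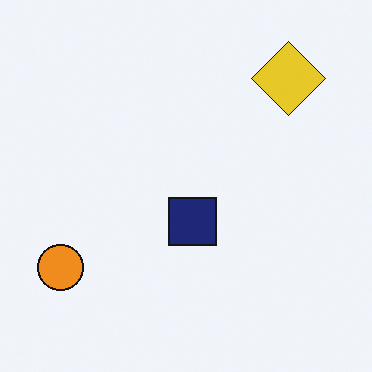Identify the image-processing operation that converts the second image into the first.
This is the original image posterized to a reduced palette.

Each flat color has snapped to a coarser quantized level — most visibly, the near-white background has dropped to a flat grey.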